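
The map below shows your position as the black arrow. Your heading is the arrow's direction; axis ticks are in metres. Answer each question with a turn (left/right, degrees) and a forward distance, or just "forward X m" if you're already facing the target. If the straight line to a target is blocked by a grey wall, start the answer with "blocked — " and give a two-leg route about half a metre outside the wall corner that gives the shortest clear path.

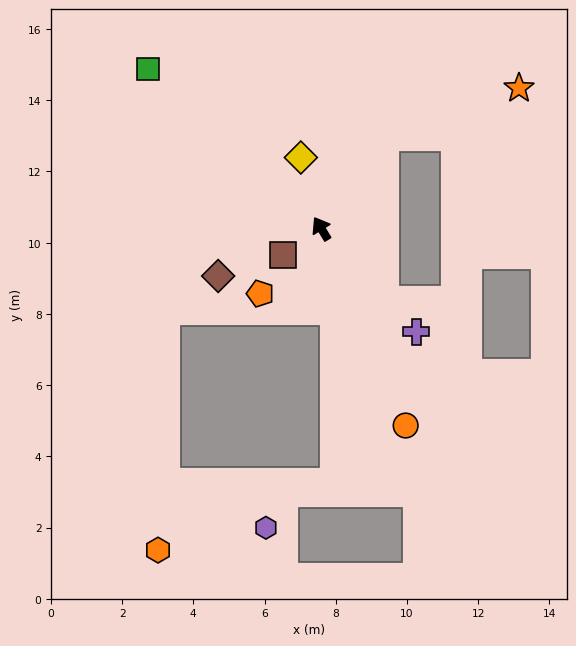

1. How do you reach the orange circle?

turn left 172°, forward 6.0 m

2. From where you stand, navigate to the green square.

turn left 16°, forward 6.6 m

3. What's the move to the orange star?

blocked — turn right 66°, forward 3.1 m, then turn right 36°, forward 4.0 m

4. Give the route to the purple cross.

turn right 169°, forward 3.9 m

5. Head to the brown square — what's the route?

turn left 93°, forward 1.3 m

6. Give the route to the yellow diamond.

turn right 15°, forward 2.1 m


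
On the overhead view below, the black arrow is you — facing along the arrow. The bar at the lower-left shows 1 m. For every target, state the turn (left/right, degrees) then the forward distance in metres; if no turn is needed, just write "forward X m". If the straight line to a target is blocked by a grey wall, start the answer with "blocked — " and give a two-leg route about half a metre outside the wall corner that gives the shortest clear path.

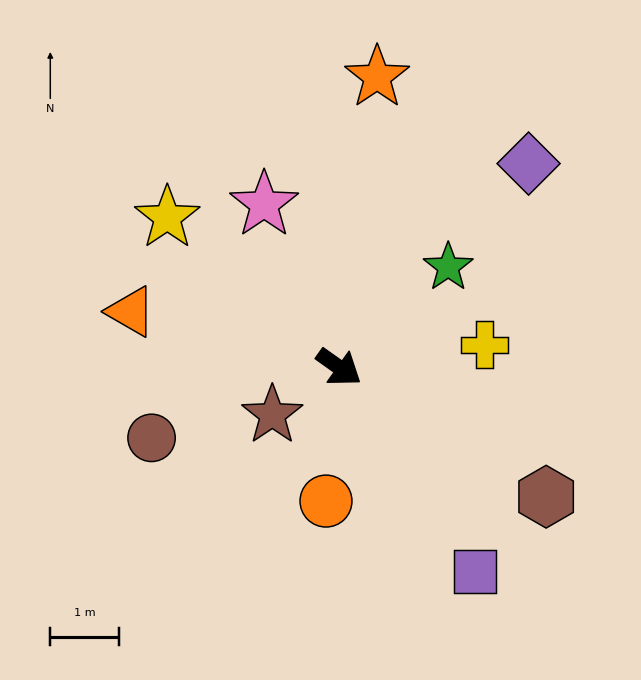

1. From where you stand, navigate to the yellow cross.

turn left 44°, forward 2.1 m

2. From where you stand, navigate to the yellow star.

turn left 174°, forward 3.3 m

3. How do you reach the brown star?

turn right 109°, forward 1.2 m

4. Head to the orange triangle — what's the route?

turn right 160°, forward 3.1 m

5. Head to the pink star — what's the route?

turn left 150°, forward 2.6 m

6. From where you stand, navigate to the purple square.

turn right 21°, forward 3.6 m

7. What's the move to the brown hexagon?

turn left 3°, forward 3.5 m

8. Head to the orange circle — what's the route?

turn right 60°, forward 2.0 m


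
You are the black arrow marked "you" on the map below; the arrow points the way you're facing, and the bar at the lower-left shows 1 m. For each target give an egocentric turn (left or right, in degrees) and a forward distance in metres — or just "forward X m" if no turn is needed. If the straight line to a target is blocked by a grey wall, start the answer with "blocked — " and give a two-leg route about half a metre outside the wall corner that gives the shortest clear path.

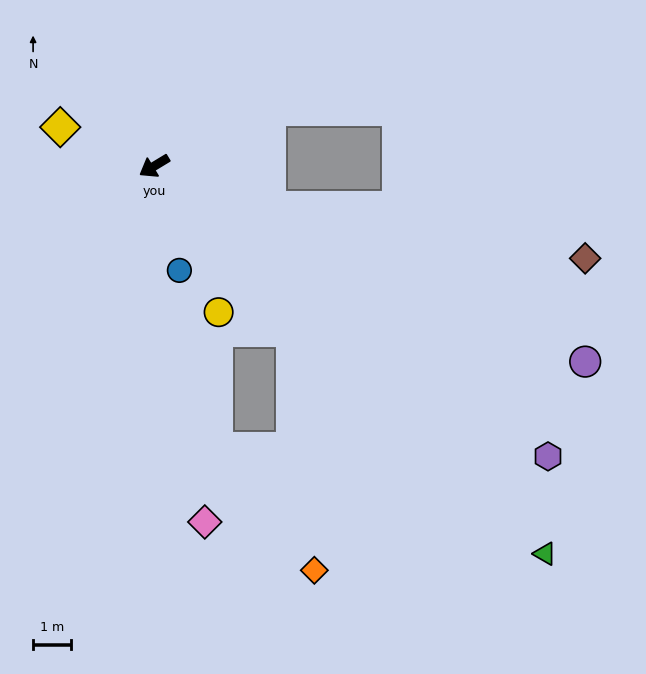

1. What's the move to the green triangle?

turn left 104°, forward 14.4 m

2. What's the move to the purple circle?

turn left 124°, forward 12.4 m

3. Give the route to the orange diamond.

blocked — turn left 99°, forward 5.6 m, then turn right 35°, forward 6.3 m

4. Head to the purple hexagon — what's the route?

turn left 112°, forward 12.8 m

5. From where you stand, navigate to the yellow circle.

turn left 83°, forward 4.2 m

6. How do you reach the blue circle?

turn left 72°, forward 2.8 m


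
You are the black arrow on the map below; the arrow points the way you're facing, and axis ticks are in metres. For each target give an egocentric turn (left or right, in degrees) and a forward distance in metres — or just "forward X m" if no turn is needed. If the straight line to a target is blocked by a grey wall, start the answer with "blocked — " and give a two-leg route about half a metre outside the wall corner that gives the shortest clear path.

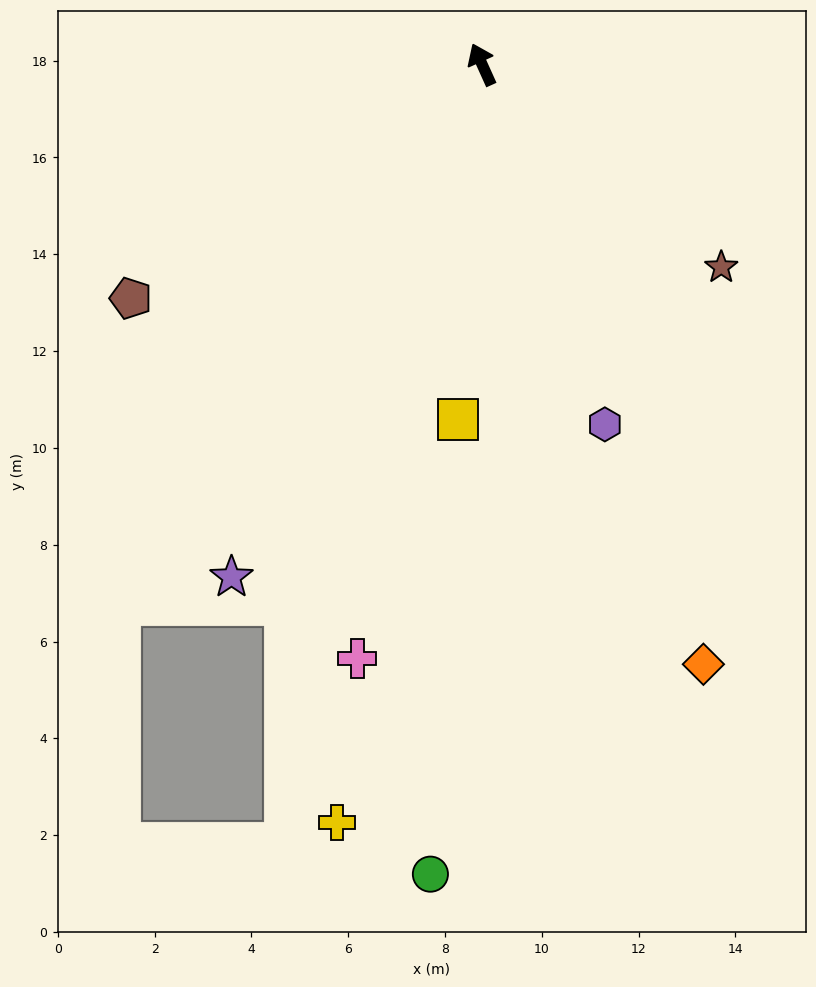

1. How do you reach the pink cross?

turn left 144°, forward 12.5 m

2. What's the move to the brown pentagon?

turn left 99°, forward 8.7 m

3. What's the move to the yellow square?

turn left 152°, forward 7.3 m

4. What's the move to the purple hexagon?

turn left 175°, forward 7.9 m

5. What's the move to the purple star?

turn left 130°, forward 11.8 m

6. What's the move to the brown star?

turn right 155°, forward 6.5 m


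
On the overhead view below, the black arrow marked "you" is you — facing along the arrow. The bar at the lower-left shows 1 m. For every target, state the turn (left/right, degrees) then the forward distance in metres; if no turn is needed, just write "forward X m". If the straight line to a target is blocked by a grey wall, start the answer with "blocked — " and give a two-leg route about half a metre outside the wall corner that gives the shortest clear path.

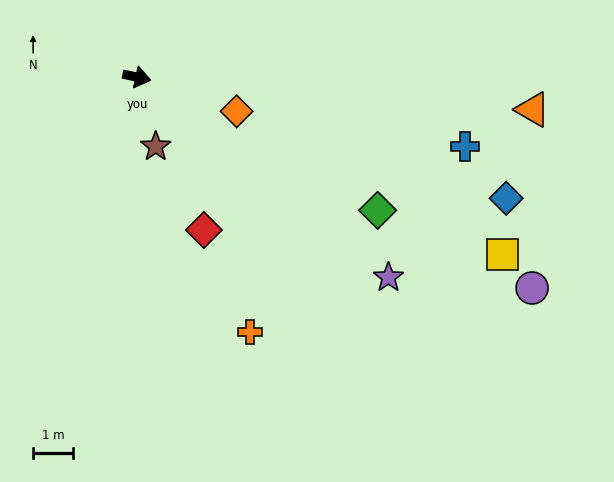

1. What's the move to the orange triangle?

turn left 8°, forward 10.0 m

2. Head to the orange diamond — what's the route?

turn right 7°, forward 2.7 m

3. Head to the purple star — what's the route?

turn right 26°, forward 8.1 m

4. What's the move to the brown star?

turn right 62°, forward 1.8 m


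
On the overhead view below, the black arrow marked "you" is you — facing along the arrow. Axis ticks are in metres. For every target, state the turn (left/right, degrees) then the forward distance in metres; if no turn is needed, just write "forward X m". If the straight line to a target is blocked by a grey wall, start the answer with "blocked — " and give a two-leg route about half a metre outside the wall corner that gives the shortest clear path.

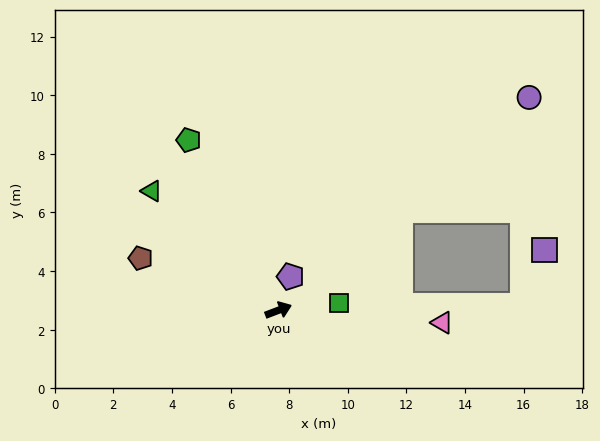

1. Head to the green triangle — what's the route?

turn left 116°, forward 5.9 m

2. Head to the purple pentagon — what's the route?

turn left 49°, forward 1.2 m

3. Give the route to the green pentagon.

turn left 97°, forward 6.6 m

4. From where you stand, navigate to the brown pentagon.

turn left 138°, forward 5.0 m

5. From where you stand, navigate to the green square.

turn right 14°, forward 2.1 m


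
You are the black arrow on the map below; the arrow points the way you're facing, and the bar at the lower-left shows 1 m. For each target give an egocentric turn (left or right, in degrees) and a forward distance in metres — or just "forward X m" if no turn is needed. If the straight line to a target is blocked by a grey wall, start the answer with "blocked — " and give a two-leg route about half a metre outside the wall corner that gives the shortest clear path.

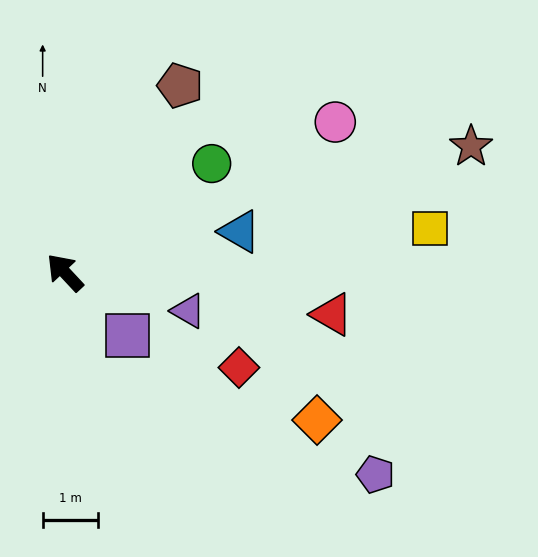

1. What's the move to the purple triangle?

turn right 150°, forward 2.3 m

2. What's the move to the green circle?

turn right 96°, forward 3.3 m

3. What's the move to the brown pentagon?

turn right 75°, forward 4.0 m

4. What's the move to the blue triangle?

turn right 120°, forward 3.2 m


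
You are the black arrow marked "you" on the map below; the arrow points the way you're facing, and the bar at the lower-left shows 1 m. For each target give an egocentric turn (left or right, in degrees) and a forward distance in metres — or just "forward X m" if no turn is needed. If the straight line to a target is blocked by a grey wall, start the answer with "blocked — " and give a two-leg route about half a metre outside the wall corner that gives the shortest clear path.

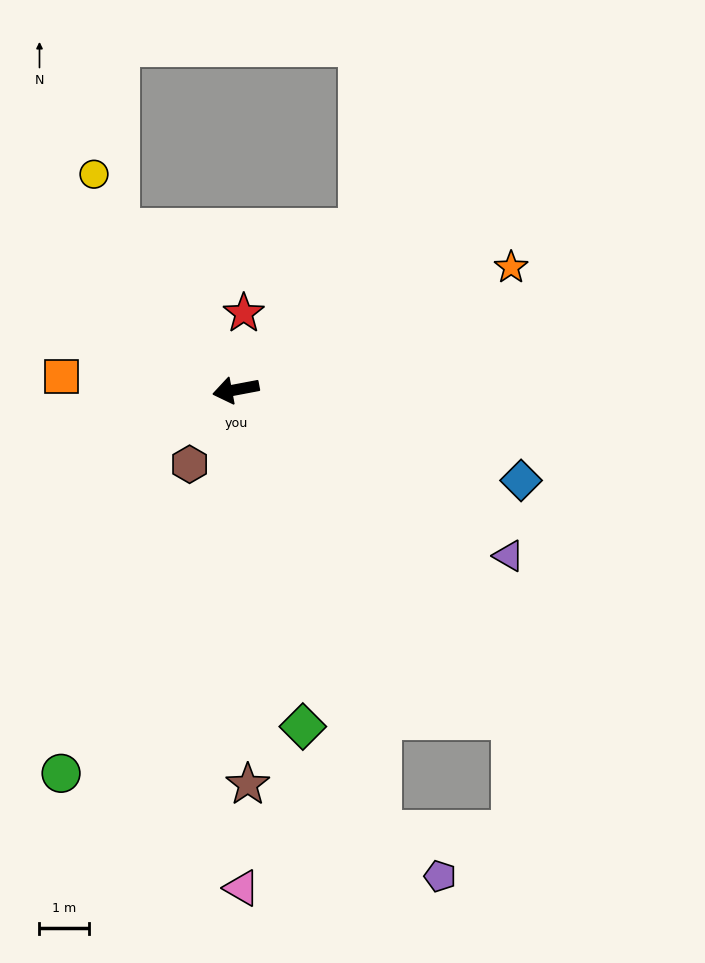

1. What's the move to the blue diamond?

turn left 152°, forward 6.1 m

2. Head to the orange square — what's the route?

turn right 15°, forward 3.6 m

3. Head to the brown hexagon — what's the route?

turn left 47°, forward 1.8 m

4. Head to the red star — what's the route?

turn right 107°, forward 1.6 m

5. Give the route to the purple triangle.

turn left 138°, forward 6.5 m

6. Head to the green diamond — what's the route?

turn left 91°, forward 7.0 m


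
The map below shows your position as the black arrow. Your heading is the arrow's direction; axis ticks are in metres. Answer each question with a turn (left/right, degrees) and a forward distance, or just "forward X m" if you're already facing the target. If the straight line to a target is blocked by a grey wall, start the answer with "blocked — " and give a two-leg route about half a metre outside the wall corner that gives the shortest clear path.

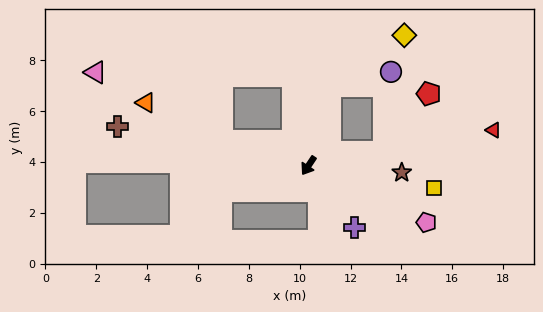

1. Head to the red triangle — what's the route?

turn left 134°, forward 7.4 m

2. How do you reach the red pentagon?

blocked — turn left 134°, forward 3.0 m, then turn left 41°, forward 2.9 m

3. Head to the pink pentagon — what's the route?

turn left 98°, forward 5.1 m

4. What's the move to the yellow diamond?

blocked — turn right 162°, forward 3.2 m, then turn right 40°, forward 3.5 m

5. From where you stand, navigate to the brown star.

turn left 119°, forward 3.7 m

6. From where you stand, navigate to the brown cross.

turn right 68°, forward 7.7 m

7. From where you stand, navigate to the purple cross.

turn left 70°, forward 3.0 m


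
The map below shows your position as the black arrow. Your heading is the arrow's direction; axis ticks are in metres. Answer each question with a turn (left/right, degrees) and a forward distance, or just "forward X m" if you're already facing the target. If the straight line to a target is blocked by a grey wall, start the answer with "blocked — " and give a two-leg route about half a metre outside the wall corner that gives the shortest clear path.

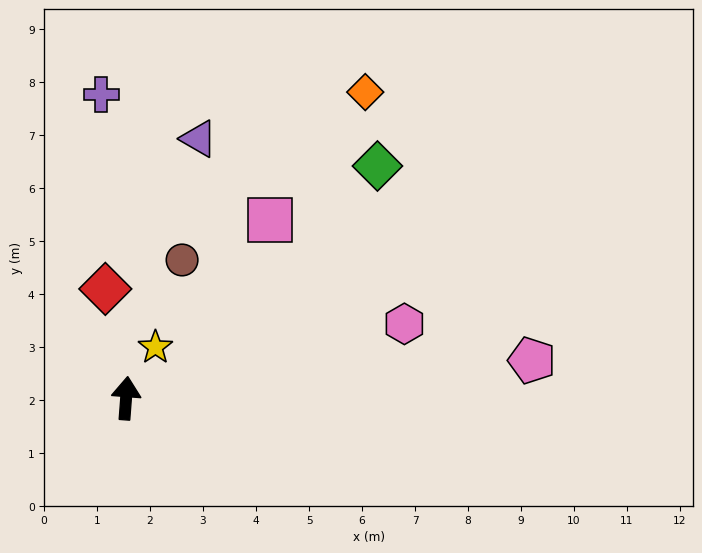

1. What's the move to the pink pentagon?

turn right 80°, forward 7.7 m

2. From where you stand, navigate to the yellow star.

turn right 26°, forward 1.1 m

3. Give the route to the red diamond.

turn left 15°, forward 2.1 m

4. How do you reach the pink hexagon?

turn right 71°, forward 5.4 m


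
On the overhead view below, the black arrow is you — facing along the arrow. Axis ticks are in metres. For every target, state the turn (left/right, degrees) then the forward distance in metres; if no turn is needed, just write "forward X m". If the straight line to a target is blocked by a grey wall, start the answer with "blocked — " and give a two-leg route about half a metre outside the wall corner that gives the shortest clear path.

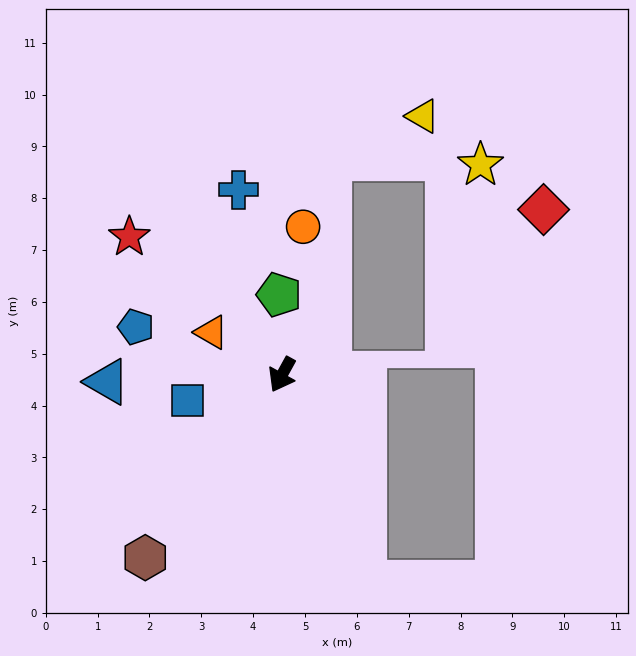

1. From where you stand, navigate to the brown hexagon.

turn right 8°, forward 4.4 m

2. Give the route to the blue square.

turn right 46°, forward 1.9 m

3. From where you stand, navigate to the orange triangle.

turn right 92°, forward 1.6 m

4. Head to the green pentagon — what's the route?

turn right 149°, forward 1.5 m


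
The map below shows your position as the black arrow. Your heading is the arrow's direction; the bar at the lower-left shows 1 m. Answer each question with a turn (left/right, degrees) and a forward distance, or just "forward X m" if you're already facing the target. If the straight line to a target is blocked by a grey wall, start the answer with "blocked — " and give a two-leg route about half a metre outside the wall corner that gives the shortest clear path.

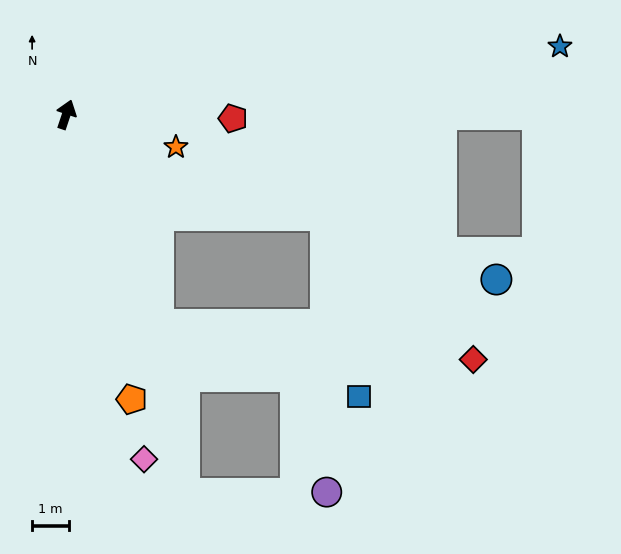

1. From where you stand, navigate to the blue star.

turn right 64°, forward 13.6 m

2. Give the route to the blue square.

blocked — turn right 138°, forward 6.3 m, then turn left 47°, forward 5.8 m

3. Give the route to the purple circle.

blocked — turn right 144°, forward 10.9 m, then turn left 73°, forward 3.9 m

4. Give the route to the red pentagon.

turn right 73°, forward 4.6 m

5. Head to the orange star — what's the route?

turn right 88°, forward 3.1 m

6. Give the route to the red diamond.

blocked — turn right 138°, forward 6.3 m, then turn left 60°, forward 8.7 m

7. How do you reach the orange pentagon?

turn right 149°, forward 8.0 m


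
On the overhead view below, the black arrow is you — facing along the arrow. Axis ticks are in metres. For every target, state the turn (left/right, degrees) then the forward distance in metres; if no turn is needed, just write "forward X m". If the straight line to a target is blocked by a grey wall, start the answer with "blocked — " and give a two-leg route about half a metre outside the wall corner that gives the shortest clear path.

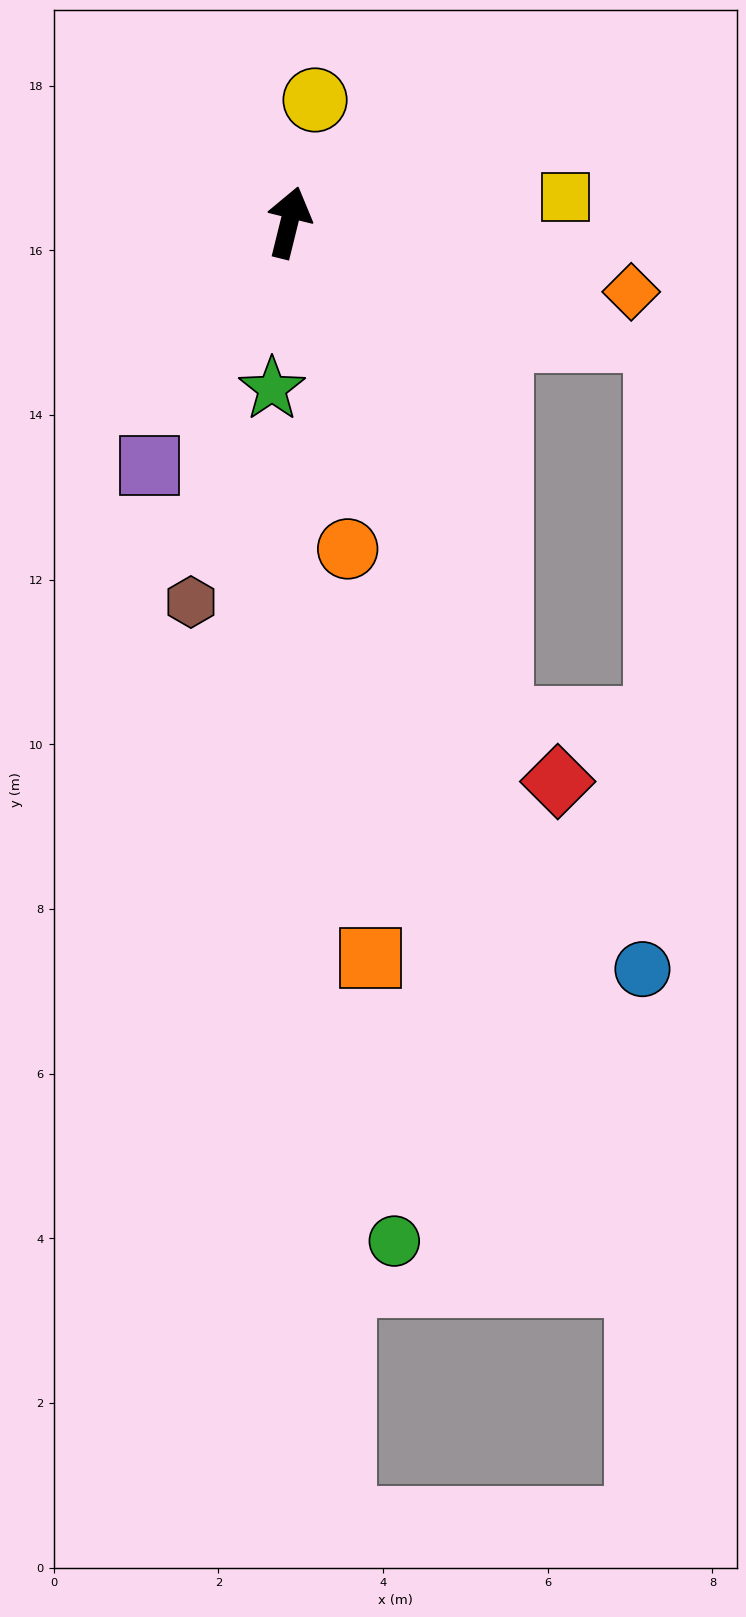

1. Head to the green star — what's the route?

turn right 172°, forward 2.0 m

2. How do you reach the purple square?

turn left 164°, forward 3.4 m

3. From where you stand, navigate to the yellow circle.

forward 1.5 m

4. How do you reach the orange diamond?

turn right 88°, forward 4.2 m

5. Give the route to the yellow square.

turn right 71°, forward 3.4 m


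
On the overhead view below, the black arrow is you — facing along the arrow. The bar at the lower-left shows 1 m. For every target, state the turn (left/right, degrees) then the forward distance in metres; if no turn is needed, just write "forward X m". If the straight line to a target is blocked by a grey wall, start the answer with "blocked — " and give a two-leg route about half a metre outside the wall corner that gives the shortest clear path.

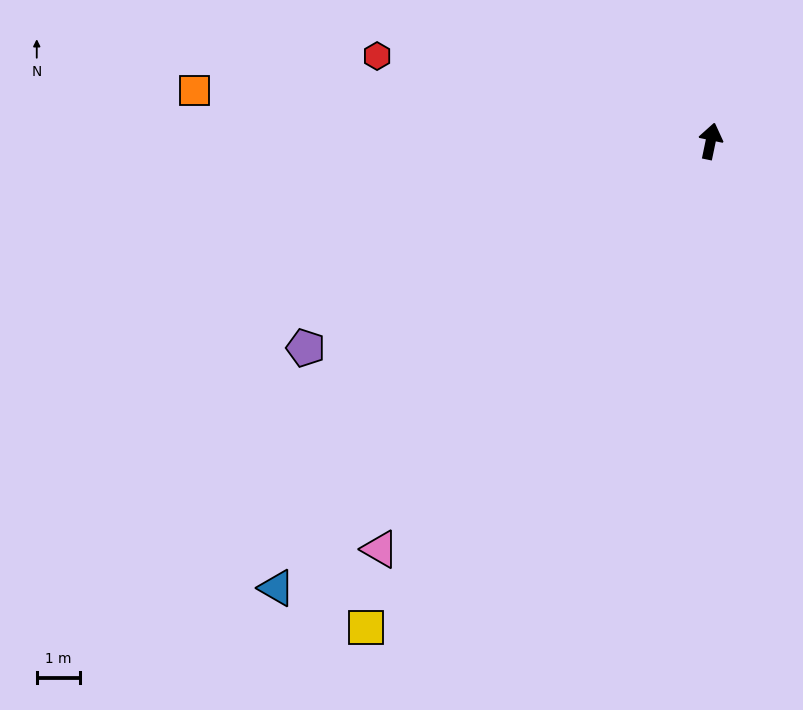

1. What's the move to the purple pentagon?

turn left 129°, forward 10.6 m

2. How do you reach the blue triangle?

turn left 148°, forward 14.5 m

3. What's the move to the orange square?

turn left 96°, forward 12.0 m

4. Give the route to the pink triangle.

turn left 153°, forward 12.2 m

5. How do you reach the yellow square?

turn left 156°, forward 13.8 m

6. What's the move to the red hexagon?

turn left 87°, forward 8.0 m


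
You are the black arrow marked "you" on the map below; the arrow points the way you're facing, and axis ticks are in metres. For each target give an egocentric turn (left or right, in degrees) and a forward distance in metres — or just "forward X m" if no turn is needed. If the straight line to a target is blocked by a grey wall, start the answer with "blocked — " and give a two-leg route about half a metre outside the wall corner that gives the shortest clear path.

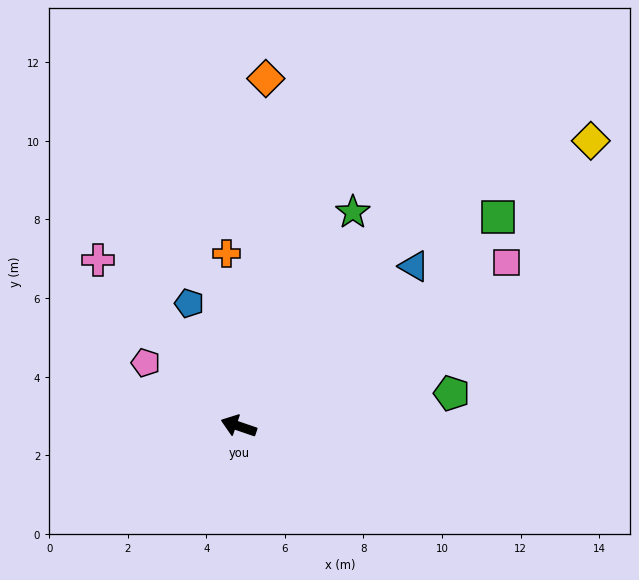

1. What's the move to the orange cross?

turn right 67°, forward 4.4 m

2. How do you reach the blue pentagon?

turn right 49°, forward 3.4 m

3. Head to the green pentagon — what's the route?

turn right 152°, forward 5.5 m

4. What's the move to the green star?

turn right 99°, forward 6.2 m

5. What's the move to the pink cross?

turn right 31°, forward 5.5 m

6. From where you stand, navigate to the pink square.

turn right 130°, forward 8.0 m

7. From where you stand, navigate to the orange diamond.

turn right 76°, forward 8.9 m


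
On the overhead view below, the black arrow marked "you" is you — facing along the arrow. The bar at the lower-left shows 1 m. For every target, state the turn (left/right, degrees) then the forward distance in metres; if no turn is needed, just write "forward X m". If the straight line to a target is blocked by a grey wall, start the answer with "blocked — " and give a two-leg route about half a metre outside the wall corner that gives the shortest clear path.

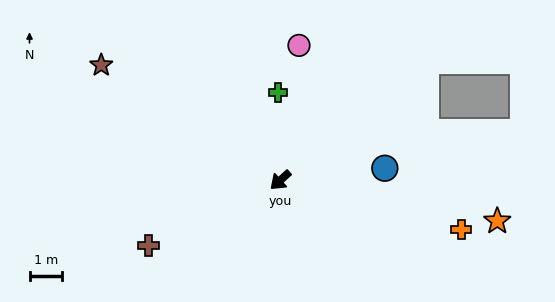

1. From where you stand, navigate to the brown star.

turn right 75°, forward 6.6 m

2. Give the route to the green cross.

turn right 131°, forward 2.7 m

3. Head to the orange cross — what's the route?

turn left 123°, forward 5.8 m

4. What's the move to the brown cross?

turn right 16°, forward 4.5 m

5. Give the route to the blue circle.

turn left 144°, forward 3.2 m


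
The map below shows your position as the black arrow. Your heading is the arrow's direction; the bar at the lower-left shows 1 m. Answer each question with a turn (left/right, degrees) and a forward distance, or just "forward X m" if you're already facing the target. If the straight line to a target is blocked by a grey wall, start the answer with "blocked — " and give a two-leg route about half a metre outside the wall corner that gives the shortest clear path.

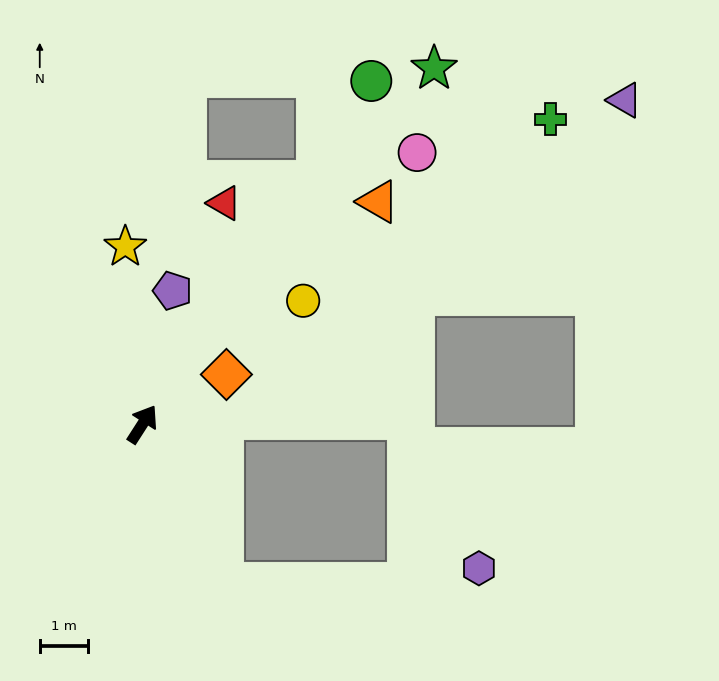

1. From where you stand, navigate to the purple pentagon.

turn left 20°, forward 2.8 m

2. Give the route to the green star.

turn right 7°, forward 9.5 m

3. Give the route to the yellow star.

turn left 38°, forward 3.7 m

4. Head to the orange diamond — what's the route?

turn right 27°, forward 2.0 m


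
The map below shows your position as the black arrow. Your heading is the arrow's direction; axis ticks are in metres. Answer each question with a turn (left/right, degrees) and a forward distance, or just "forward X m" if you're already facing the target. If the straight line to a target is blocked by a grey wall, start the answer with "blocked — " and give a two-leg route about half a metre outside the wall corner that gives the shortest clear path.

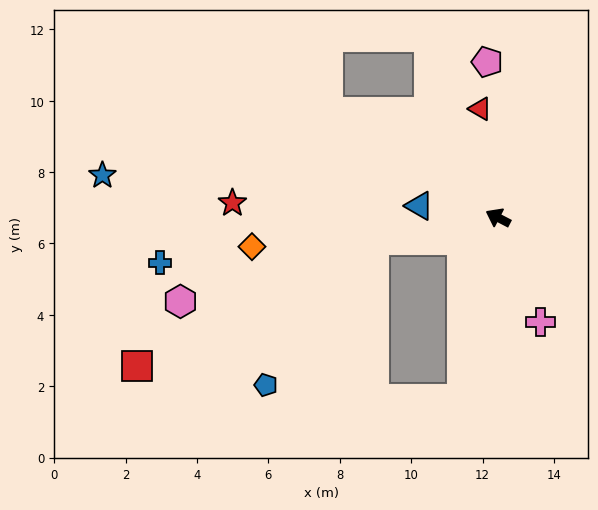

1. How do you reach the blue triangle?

turn left 19°, forward 2.2 m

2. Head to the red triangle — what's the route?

turn right 53°, forward 3.1 m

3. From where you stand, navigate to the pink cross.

turn left 140°, forward 3.2 m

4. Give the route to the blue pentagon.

blocked — turn left 38°, forward 3.5 m, then turn left 43°, forward 5.1 m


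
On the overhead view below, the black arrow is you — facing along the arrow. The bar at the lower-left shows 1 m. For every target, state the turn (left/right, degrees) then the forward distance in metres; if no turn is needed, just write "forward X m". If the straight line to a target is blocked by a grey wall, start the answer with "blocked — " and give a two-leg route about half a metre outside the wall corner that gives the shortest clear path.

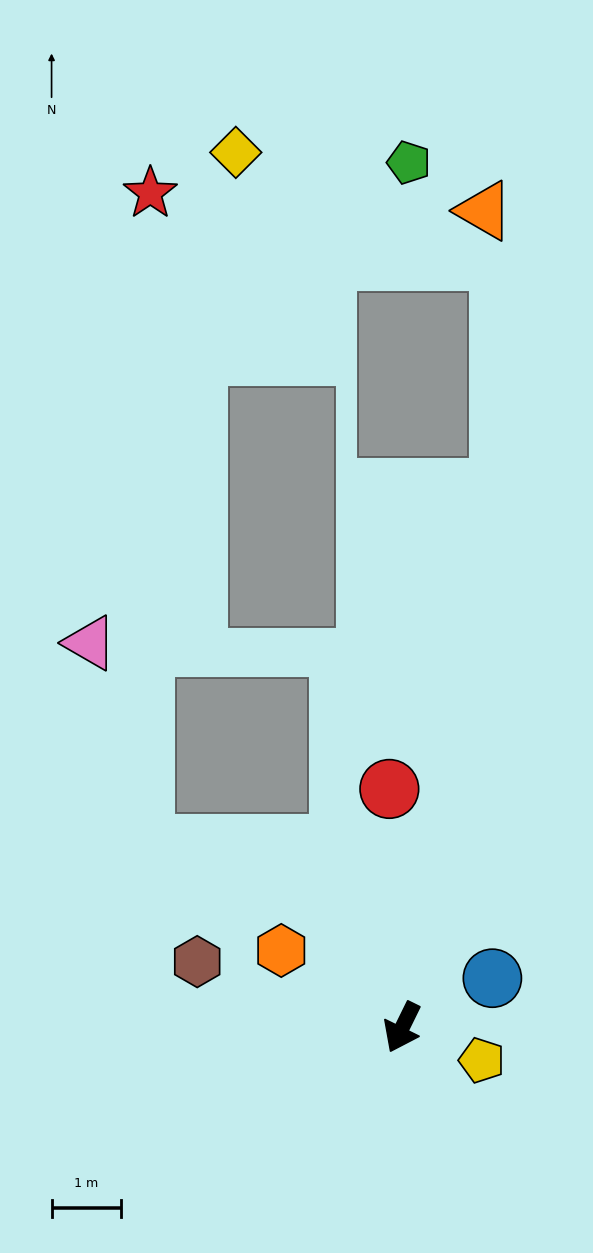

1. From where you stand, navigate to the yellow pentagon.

turn left 94°, forward 1.2 m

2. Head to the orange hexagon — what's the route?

turn right 96°, forward 2.1 m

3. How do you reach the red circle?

turn right 151°, forward 3.5 m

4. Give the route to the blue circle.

turn left 145°, forward 1.5 m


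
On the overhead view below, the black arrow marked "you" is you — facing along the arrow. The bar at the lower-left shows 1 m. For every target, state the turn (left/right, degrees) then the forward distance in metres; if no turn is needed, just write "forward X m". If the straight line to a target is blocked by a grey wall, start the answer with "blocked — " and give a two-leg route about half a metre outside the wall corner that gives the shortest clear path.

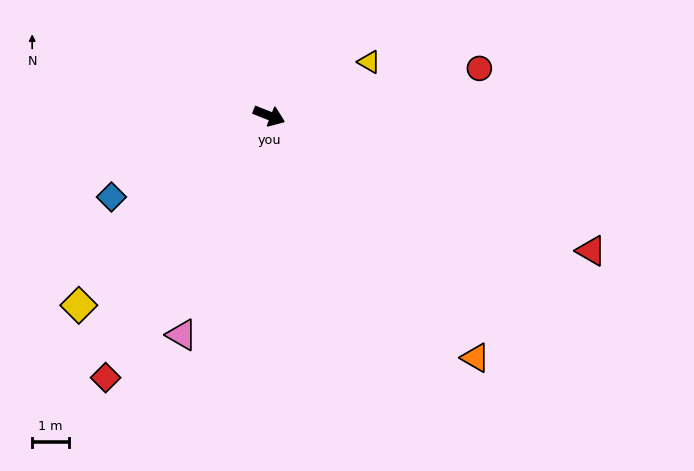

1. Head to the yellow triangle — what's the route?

turn left 50°, forward 3.1 m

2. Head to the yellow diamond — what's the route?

turn right 114°, forward 7.3 m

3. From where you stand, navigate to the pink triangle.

turn right 90°, forward 6.5 m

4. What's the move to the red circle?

turn left 34°, forward 5.9 m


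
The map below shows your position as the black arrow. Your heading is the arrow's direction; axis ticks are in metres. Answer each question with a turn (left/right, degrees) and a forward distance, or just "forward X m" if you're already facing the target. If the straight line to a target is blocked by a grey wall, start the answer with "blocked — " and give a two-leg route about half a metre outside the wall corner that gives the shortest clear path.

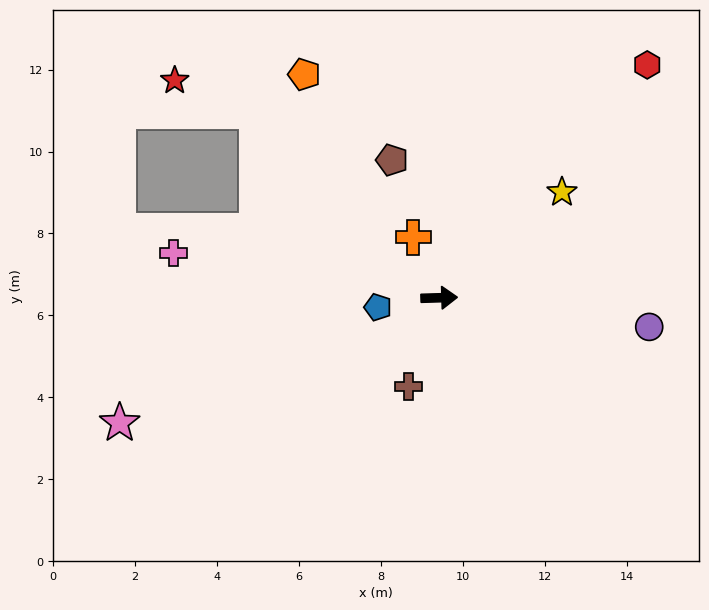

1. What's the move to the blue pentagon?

turn right 173°, forward 1.5 m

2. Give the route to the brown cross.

turn right 111°, forward 2.3 m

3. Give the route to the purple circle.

turn right 10°, forward 5.2 m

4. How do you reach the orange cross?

turn left 112°, forward 1.6 m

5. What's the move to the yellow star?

turn left 39°, forward 4.0 m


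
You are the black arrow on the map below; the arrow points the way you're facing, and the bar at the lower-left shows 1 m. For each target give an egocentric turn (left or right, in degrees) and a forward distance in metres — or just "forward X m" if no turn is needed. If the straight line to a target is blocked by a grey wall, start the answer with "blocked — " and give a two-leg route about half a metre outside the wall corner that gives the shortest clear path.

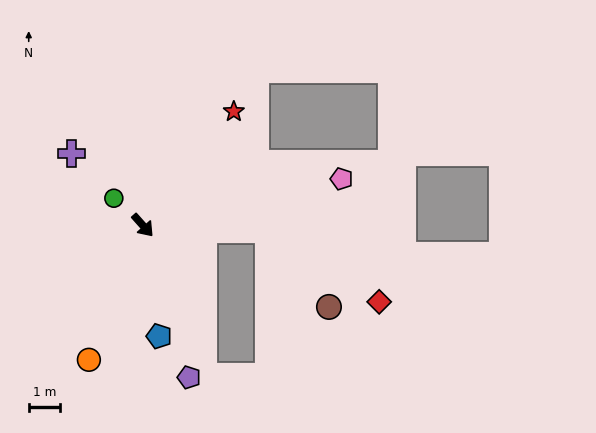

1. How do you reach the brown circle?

blocked — turn left 46°, forward 3.9 m, then turn right 49°, forward 3.1 m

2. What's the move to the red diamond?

blocked — turn left 46°, forward 3.9 m, then turn right 30°, forward 4.2 m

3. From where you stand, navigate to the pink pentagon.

turn left 61°, forward 6.4 m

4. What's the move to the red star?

turn left 100°, forward 4.6 m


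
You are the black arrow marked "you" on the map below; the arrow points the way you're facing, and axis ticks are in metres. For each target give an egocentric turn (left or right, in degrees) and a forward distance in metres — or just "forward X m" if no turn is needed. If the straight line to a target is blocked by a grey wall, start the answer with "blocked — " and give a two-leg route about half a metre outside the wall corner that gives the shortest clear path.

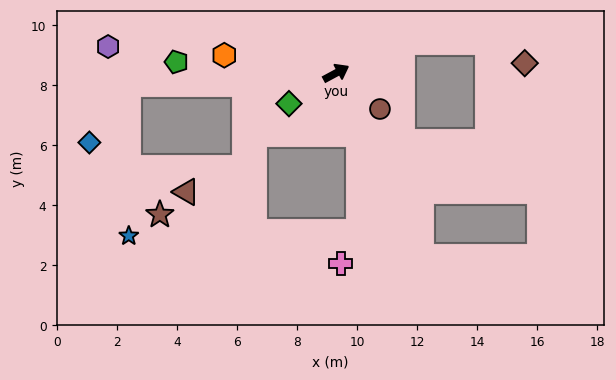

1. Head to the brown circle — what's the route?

turn right 68°, forward 1.9 m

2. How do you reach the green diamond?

turn right 175°, forward 1.9 m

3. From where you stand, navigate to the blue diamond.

blocked — turn left 155°, forward 6.9 m, then turn left 52°, forward 2.3 m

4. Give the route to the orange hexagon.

turn left 143°, forward 3.8 m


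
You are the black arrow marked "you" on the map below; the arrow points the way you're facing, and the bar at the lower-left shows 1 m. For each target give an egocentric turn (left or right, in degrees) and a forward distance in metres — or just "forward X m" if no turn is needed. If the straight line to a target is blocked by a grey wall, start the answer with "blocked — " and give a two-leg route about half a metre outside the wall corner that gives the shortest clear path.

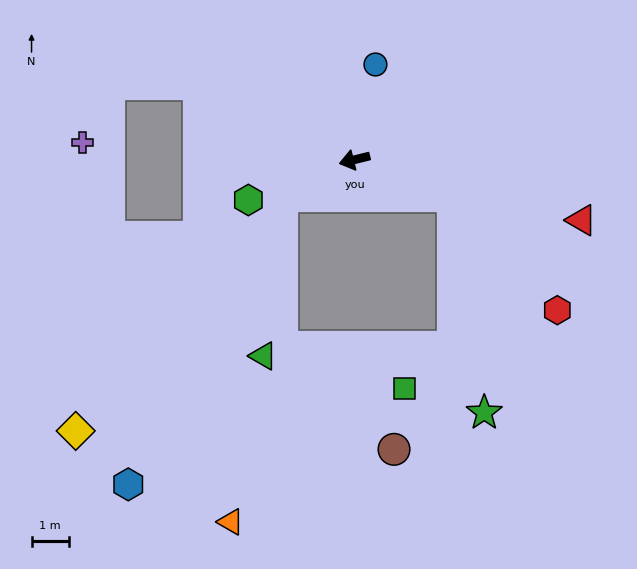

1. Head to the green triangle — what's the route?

blocked — turn left 12°, forward 2.2 m, then turn left 57°, forward 4.3 m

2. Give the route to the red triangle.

turn left 151°, forward 6.3 m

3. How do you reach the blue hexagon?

blocked — turn left 12°, forward 2.2 m, then turn left 36°, forward 8.7 m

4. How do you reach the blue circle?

turn right 116°, forward 2.6 m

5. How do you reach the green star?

blocked — turn left 146°, forward 2.8 m, then turn right 62°, forward 5.8 m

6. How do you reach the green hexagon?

turn left 7°, forward 3.0 m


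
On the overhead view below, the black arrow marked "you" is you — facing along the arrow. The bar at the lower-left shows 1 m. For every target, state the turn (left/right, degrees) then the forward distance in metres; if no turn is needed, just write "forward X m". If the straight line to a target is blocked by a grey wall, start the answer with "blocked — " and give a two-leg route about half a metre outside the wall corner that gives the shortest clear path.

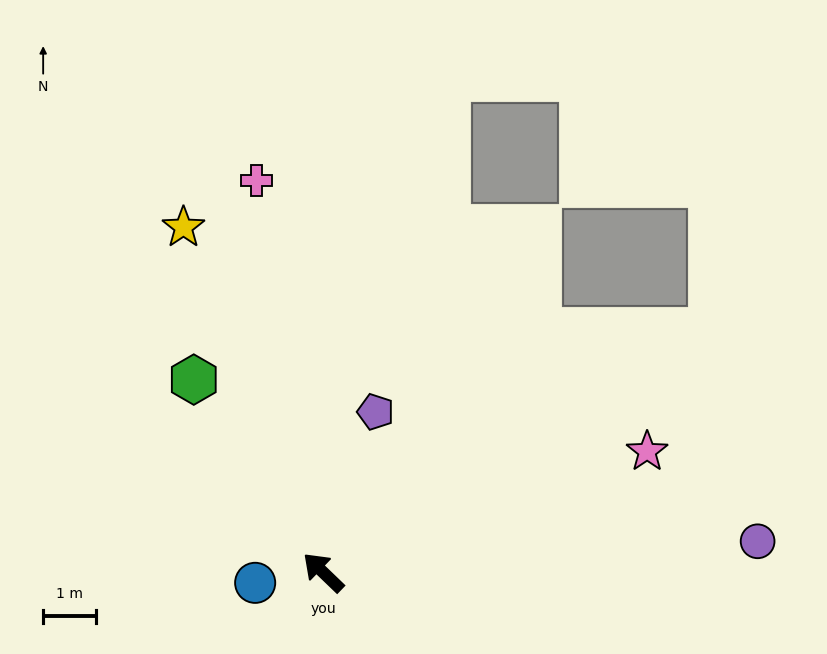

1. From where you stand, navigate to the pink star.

turn right 116°, forward 6.5 m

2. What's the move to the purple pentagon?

turn right 64°, forward 3.2 m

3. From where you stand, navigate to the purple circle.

turn right 132°, forward 8.2 m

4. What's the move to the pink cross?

turn right 36°, forward 7.5 m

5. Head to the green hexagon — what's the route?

turn right 12°, forward 4.4 m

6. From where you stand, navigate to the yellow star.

turn right 24°, forward 7.0 m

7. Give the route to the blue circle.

turn left 53°, forward 1.3 m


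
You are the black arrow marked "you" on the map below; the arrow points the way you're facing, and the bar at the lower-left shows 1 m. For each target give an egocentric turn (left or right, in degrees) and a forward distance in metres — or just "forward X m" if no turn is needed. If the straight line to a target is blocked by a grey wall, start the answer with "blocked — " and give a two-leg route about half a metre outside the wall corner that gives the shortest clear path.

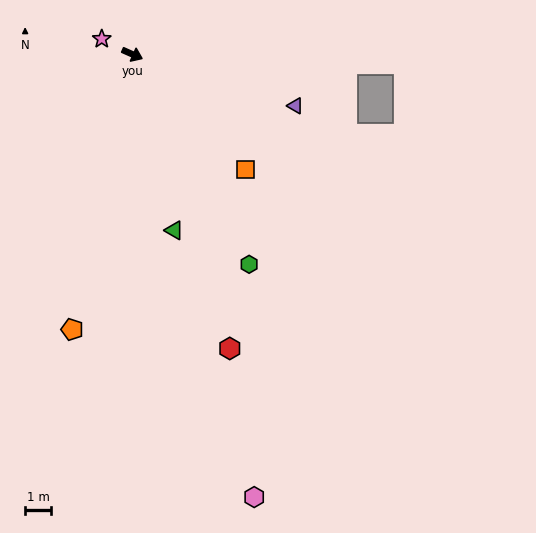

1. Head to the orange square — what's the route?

turn right 22°, forward 6.2 m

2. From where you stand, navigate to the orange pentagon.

turn right 78°, forward 10.8 m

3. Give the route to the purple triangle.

turn left 6°, forward 6.6 m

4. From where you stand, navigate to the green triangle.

turn right 53°, forward 7.0 m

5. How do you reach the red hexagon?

turn right 48°, forward 11.9 m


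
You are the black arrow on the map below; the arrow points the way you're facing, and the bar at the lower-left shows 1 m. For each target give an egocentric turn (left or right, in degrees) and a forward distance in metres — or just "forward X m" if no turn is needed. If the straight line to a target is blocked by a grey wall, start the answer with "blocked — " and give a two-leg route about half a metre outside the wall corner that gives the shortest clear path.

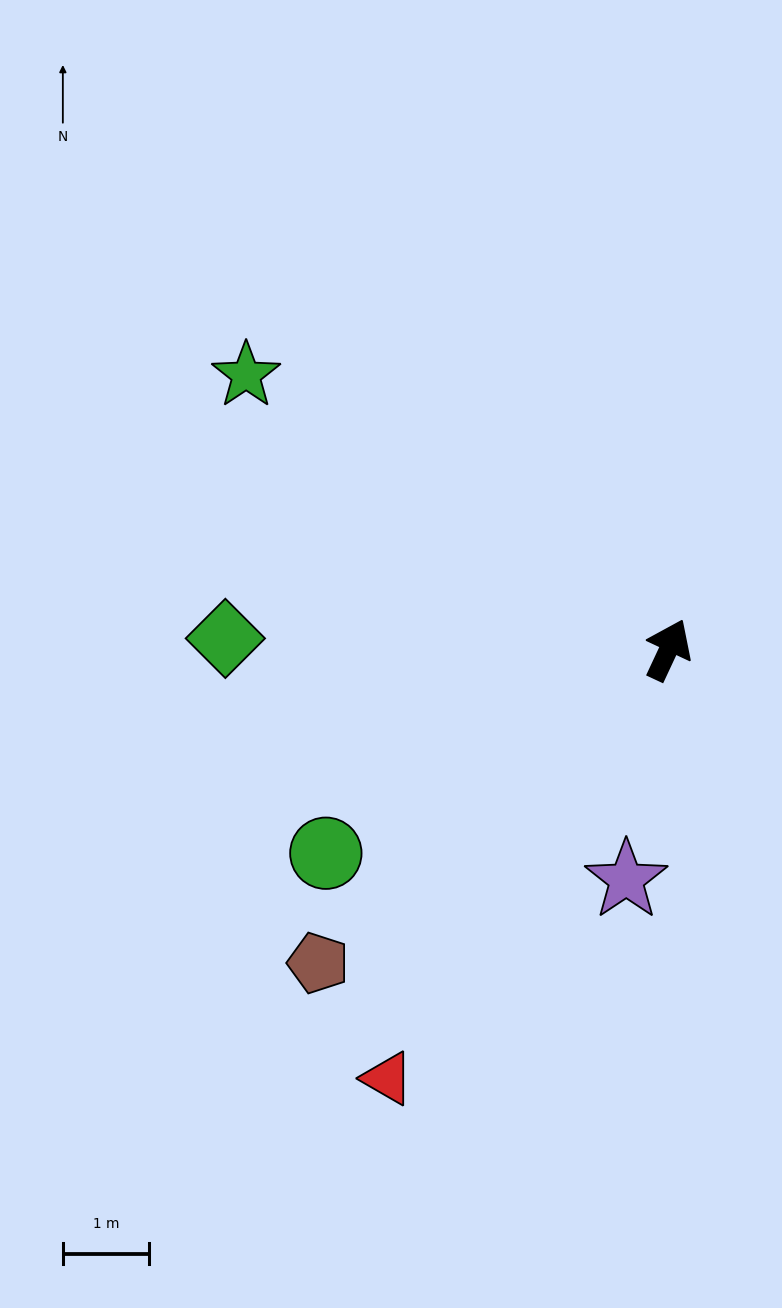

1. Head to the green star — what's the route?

turn left 82°, forward 5.8 m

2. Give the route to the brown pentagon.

turn left 157°, forward 5.4 m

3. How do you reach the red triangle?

turn left 172°, forward 5.9 m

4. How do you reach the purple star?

turn right 165°, forward 2.7 m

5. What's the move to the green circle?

turn left 146°, forward 4.6 m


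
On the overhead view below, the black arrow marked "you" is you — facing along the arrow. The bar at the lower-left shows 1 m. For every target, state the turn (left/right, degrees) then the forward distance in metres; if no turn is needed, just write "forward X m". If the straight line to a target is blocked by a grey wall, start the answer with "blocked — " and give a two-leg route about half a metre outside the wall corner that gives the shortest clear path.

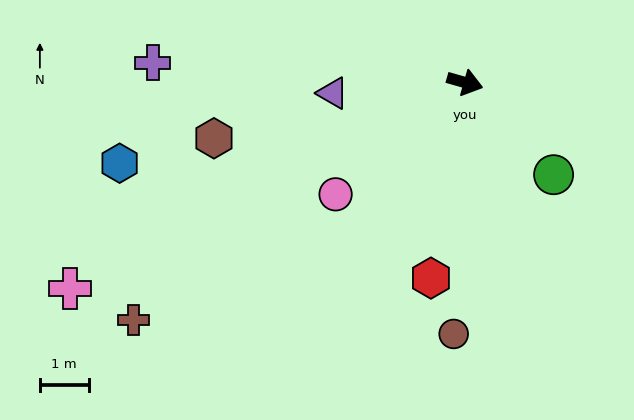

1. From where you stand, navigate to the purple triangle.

turn right 159°, forward 2.7 m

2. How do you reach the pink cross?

turn right 137°, forward 9.1 m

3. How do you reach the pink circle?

turn right 123°, forward 3.5 m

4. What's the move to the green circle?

turn right 30°, forward 2.6 m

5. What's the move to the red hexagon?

turn right 84°, forward 4.1 m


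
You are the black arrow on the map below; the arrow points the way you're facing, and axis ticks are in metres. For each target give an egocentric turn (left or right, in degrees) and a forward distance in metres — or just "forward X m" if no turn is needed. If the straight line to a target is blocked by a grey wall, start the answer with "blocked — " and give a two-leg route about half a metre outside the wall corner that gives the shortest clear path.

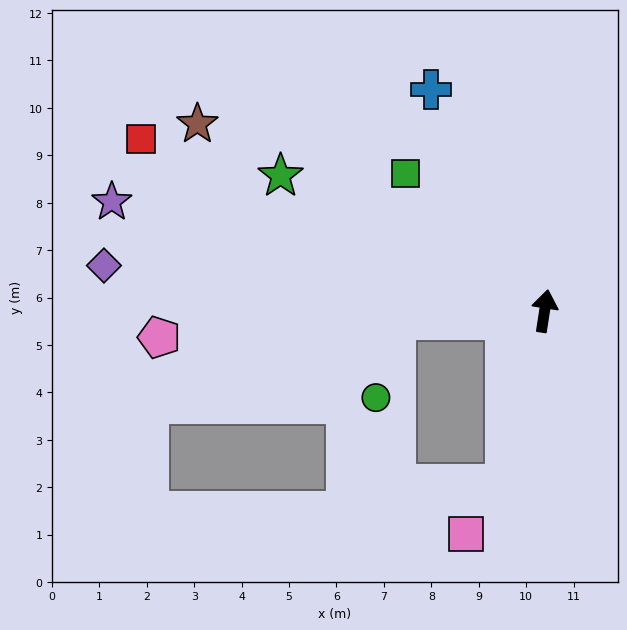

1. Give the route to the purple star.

turn left 85°, forward 9.4 m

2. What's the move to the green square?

turn left 54°, forward 4.1 m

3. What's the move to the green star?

turn left 72°, forward 6.3 m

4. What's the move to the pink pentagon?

turn left 103°, forward 8.1 m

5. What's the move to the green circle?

blocked — turn left 102°, forward 3.1 m, then turn left 73°, forward 1.7 m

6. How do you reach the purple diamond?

turn left 93°, forward 9.3 m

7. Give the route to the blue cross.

turn left 36°, forward 5.2 m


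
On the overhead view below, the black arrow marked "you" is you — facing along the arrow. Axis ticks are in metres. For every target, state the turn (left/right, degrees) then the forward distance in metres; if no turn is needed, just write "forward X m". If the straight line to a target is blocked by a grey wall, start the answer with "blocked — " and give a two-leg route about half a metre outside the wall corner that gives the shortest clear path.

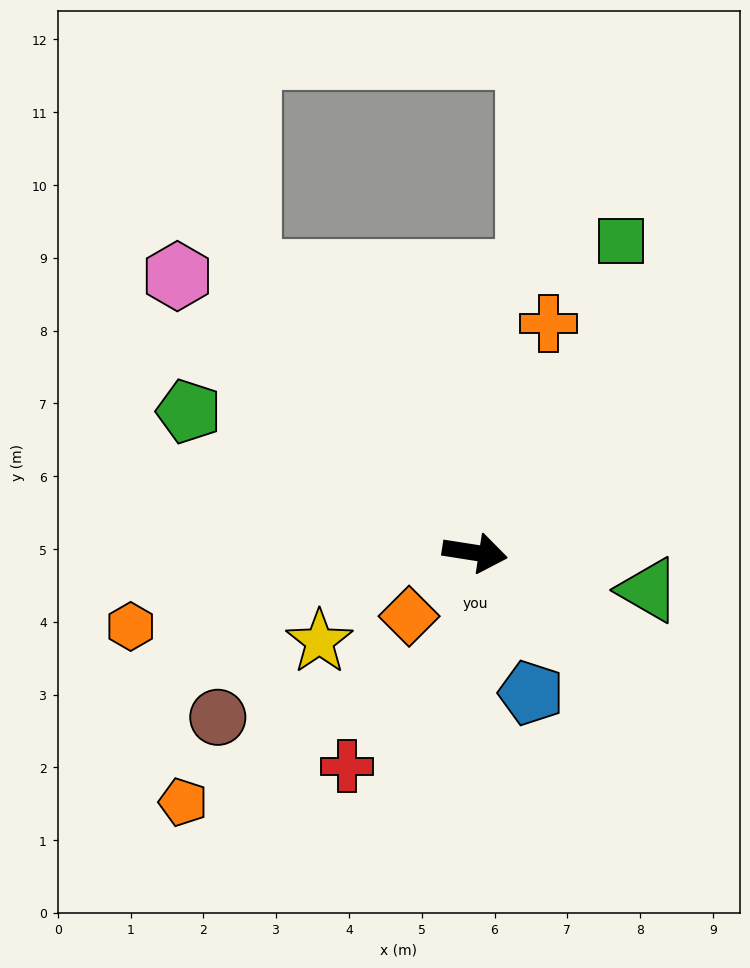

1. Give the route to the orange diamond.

turn right 127°, forward 1.3 m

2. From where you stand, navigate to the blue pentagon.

turn right 59°, forward 2.1 m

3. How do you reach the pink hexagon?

turn left 146°, forward 5.6 m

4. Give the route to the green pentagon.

turn left 163°, forward 4.4 m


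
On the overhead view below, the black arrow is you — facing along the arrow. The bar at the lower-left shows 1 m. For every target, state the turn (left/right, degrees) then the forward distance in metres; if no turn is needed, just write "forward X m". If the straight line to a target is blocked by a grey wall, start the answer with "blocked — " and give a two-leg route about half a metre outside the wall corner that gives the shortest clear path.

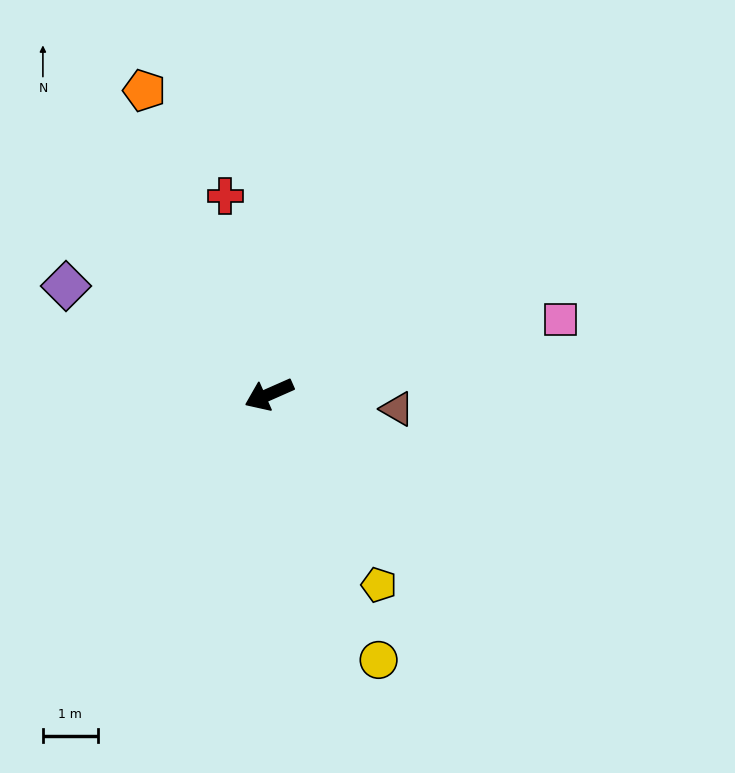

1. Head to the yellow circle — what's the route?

turn left 89°, forward 5.2 m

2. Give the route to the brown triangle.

turn left 150°, forward 2.3 m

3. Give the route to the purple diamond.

turn right 52°, forward 4.2 m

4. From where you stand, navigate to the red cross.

turn right 101°, forward 3.7 m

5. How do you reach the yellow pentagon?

turn left 96°, forward 4.0 m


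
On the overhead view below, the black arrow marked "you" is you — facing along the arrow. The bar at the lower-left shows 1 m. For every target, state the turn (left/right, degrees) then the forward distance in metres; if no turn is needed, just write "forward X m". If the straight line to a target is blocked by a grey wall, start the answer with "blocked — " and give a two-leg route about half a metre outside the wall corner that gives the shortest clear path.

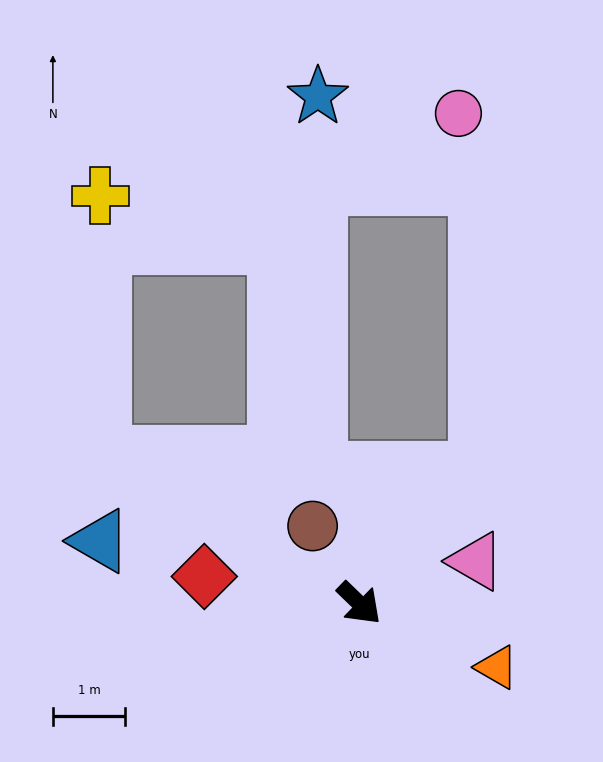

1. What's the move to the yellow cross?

blocked — turn right 166°, forward 4.1 m, then turn right 60°, forward 3.6 m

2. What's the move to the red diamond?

turn right 146°, forward 2.2 m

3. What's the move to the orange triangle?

turn left 19°, forward 2.1 m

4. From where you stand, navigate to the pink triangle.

turn left 64°, forward 1.7 m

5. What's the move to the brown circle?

turn left 165°, forward 1.2 m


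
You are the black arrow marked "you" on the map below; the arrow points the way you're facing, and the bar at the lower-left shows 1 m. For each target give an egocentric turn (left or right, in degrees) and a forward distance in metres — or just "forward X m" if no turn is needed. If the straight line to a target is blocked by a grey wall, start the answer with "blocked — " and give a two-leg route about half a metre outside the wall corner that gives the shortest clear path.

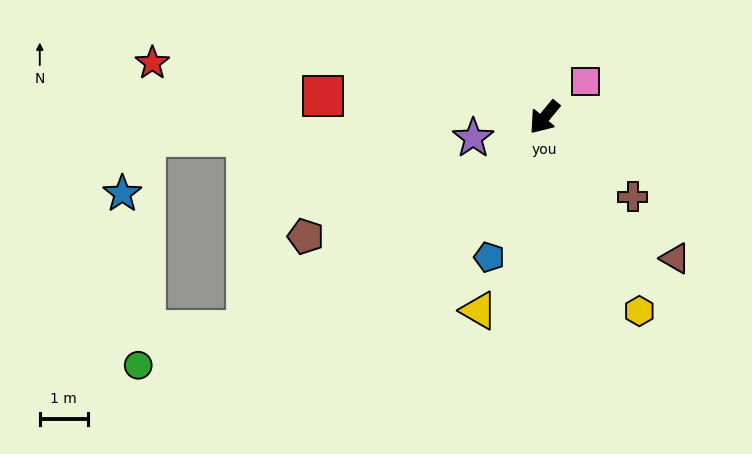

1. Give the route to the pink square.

turn left 171°, forward 1.1 m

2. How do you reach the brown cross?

turn left 88°, forward 2.5 m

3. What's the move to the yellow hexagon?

turn left 66°, forward 4.5 m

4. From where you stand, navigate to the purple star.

turn right 34°, forward 1.6 m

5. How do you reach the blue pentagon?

turn left 18°, forward 3.1 m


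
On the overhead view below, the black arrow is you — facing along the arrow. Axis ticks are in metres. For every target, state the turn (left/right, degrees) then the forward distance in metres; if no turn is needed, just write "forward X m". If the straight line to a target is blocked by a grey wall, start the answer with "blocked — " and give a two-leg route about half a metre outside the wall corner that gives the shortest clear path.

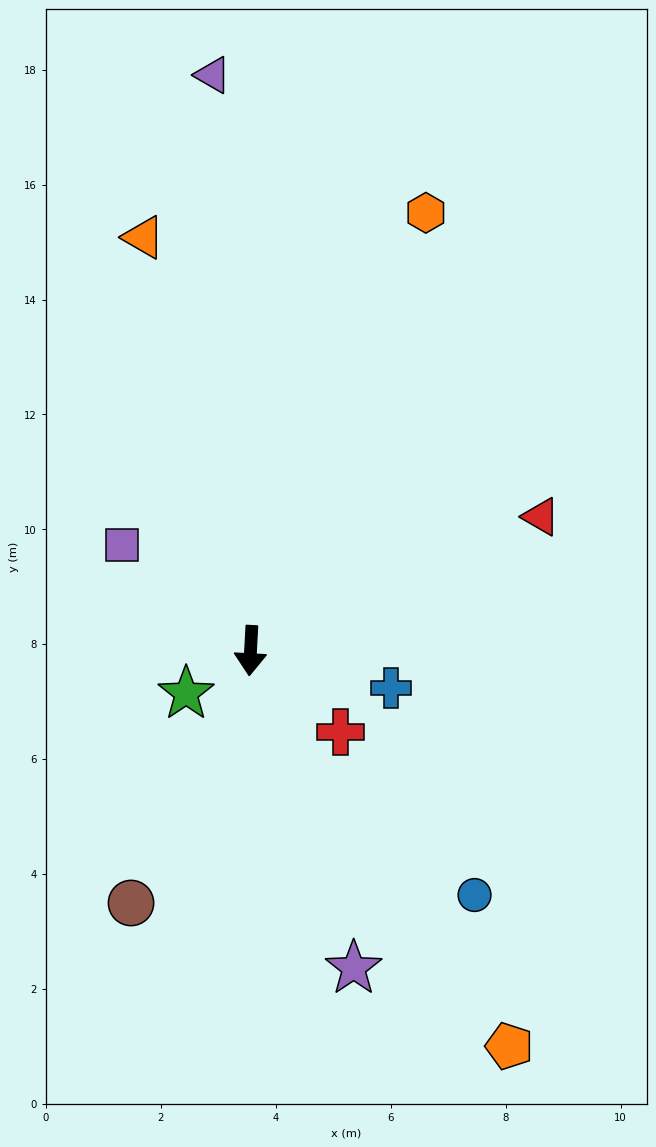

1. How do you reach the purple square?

turn right 126°, forward 2.9 m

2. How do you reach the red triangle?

turn left 118°, forward 5.6 m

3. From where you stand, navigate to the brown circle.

turn right 22°, forward 4.9 m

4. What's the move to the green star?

turn right 53°, forward 1.3 m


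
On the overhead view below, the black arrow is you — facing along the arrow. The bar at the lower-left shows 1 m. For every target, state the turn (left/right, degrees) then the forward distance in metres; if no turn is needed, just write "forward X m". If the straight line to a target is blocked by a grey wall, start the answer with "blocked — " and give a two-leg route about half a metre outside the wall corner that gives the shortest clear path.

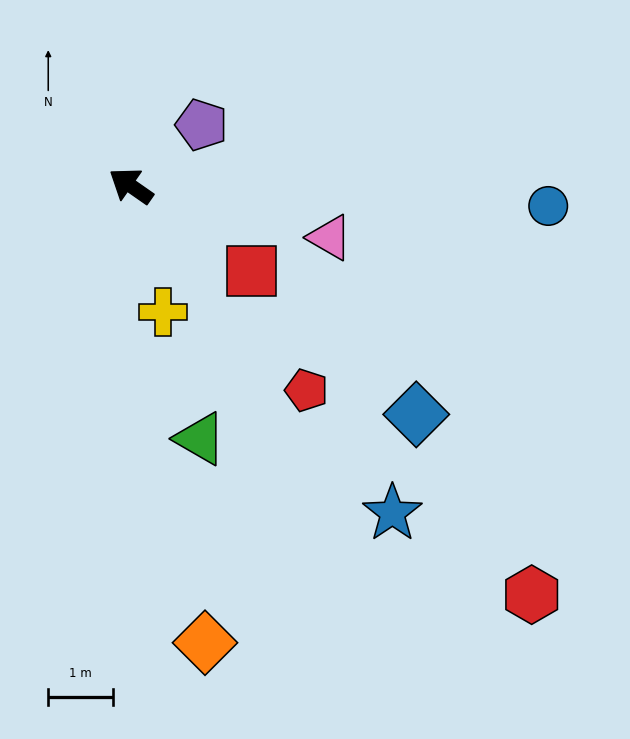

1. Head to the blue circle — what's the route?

turn right 148°, forward 6.5 m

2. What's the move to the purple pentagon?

turn right 104°, forward 1.4 m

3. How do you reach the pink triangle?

turn right 160°, forward 3.2 m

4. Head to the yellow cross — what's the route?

turn left 139°, forward 2.0 m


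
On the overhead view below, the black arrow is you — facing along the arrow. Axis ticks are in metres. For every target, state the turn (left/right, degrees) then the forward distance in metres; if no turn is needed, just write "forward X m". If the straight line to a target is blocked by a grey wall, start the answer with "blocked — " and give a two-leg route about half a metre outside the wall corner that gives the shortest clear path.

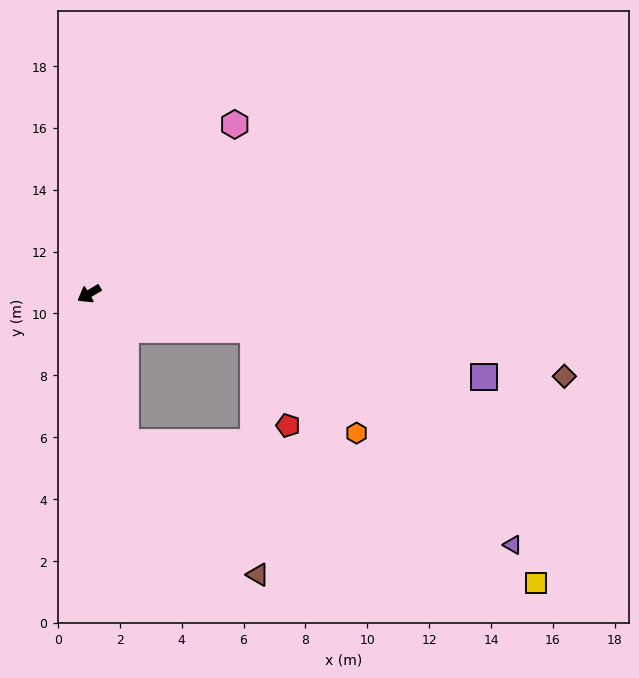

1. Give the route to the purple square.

turn left 137°, forward 13.0 m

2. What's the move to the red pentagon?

blocked — turn left 137°, forward 5.4 m, then turn right 57°, forward 3.3 m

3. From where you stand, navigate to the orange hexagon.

blocked — turn left 137°, forward 5.4 m, then turn right 32°, forward 4.7 m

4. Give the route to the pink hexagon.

turn right 162°, forward 7.2 m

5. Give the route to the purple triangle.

blocked — turn left 73°, forward 4.9 m, then turn left 61°, forward 12.9 m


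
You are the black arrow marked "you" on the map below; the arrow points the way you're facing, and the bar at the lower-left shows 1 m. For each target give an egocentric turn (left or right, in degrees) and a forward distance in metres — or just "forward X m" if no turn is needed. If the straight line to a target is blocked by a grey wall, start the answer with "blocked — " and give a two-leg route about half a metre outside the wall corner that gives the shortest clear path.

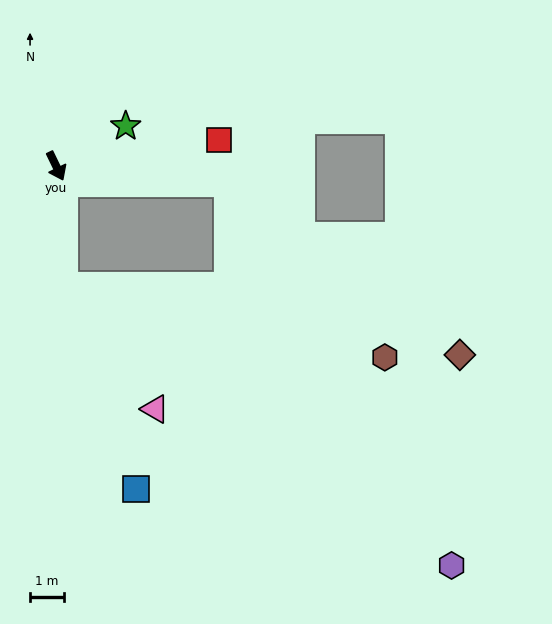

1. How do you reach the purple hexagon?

blocked — turn right 22°, forward 3.5 m, then turn left 50°, forward 14.1 m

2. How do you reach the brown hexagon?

blocked — turn left 59°, forward 5.1 m, then turn right 43°, forward 6.9 m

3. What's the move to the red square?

turn left 73°, forward 4.9 m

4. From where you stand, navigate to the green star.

turn left 94°, forward 2.4 m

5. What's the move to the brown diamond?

blocked — turn left 59°, forward 5.1 m, then turn right 31°, forward 8.5 m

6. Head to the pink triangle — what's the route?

blocked — turn right 22°, forward 3.5 m, then turn left 33°, forward 4.5 m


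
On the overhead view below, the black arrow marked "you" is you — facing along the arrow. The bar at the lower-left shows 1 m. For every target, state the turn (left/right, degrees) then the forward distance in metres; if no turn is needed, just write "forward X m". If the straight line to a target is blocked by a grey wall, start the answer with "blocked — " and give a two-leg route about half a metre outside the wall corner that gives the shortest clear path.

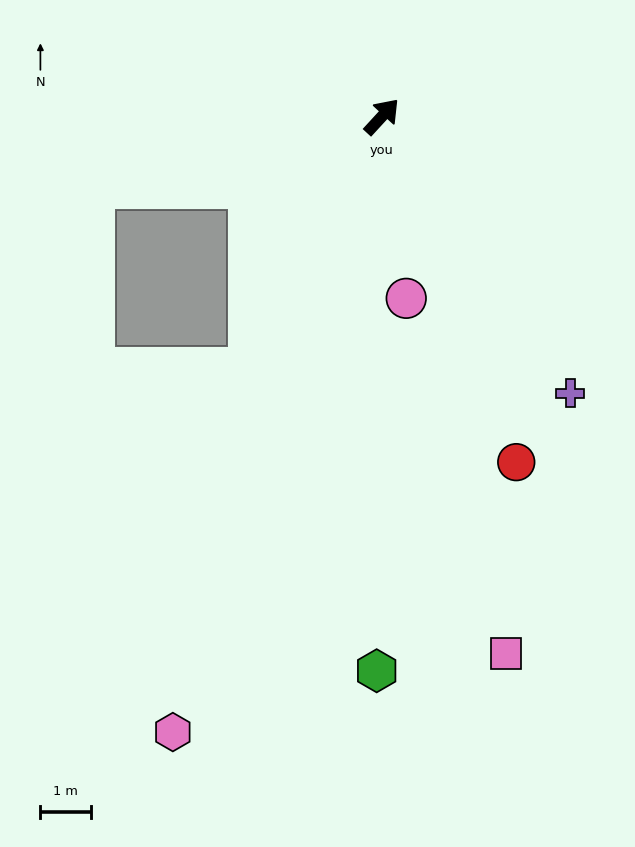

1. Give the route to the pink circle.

turn right 130°, forward 3.7 m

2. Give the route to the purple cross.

turn right 103°, forward 6.7 m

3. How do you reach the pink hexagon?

turn right 156°, forward 13.0 m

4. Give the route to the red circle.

turn right 116°, forward 7.4 m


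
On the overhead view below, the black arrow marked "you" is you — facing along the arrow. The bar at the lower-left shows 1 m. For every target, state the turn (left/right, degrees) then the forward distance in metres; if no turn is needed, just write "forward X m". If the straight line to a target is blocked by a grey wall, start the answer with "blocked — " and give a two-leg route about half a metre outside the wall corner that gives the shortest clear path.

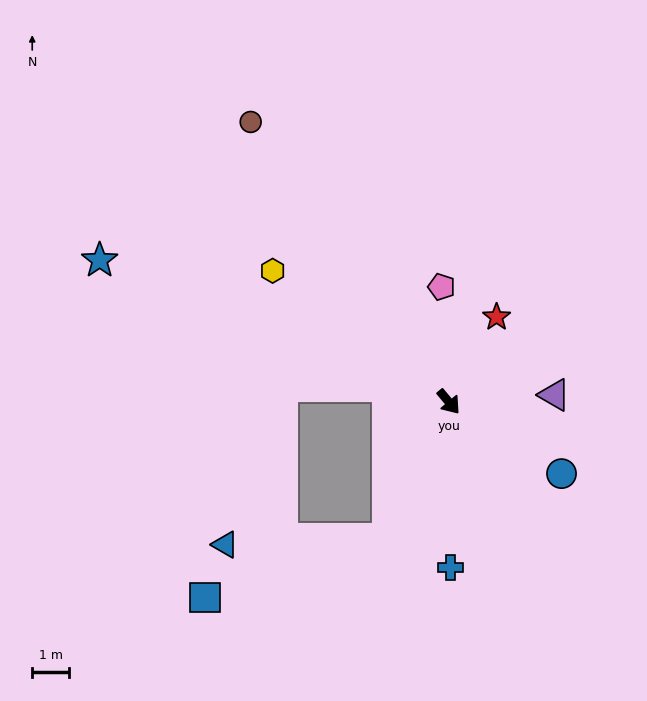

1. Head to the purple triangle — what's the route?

turn left 54°, forward 2.9 m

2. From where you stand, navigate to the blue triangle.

blocked — turn right 64°, forward 4.0 m, then turn right 64°, forward 4.4 m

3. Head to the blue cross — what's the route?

turn right 39°, forward 4.5 m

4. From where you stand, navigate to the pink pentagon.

turn left 144°, forward 3.1 m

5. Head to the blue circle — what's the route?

turn left 18°, forward 3.6 m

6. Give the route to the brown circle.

turn left 175°, forward 9.3 m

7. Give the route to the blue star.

turn right 152°, forward 10.2 m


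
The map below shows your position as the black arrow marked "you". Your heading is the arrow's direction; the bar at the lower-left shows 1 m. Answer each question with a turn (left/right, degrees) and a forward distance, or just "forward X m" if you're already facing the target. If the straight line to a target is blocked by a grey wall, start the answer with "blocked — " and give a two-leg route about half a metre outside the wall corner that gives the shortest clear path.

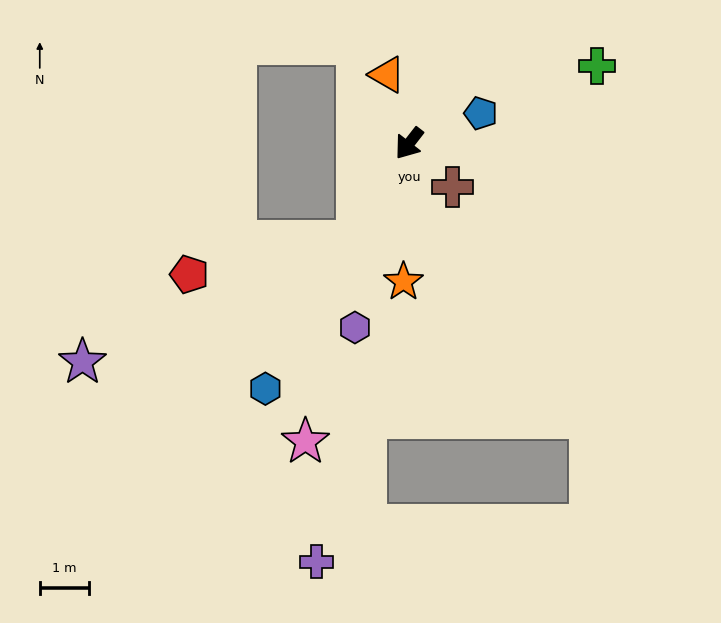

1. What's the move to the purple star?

blocked — turn left 10°, forward 2.2 m, then turn right 38°, forward 6.1 m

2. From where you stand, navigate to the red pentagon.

blocked — turn left 10°, forward 2.2 m, then turn right 51°, forward 3.5 m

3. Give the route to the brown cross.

turn left 83°, forward 1.3 m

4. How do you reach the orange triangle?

turn right 124°, forward 1.5 m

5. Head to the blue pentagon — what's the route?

turn left 151°, forward 1.6 m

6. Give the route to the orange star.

turn left 35°, forward 2.8 m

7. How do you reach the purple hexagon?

turn left 21°, forward 3.9 m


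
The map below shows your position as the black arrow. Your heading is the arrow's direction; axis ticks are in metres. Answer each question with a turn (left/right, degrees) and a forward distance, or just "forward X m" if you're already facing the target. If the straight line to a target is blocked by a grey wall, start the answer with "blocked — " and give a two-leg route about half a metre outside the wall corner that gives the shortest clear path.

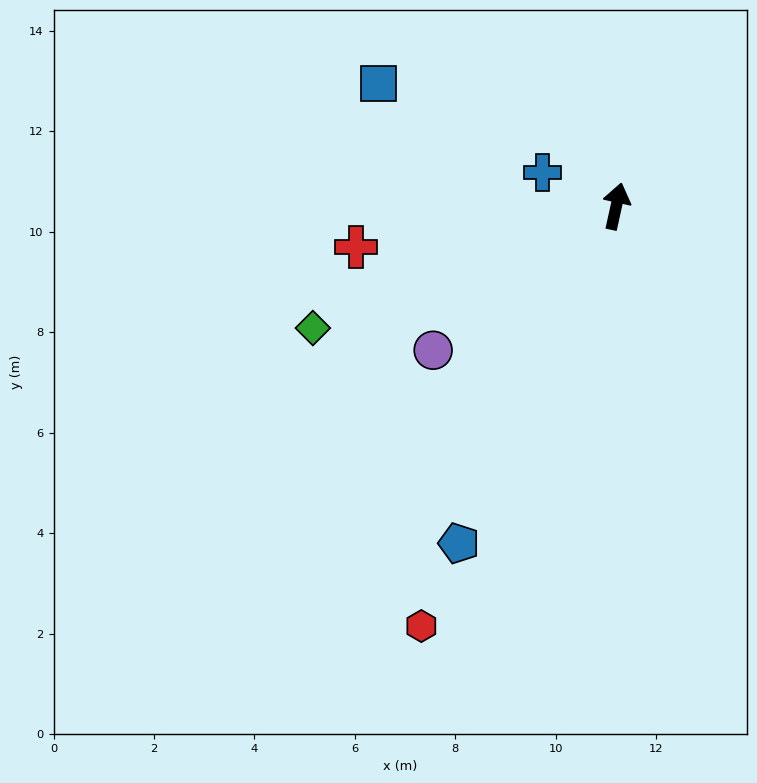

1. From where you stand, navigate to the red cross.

turn left 111°, forward 5.2 m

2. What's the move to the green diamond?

turn left 124°, forward 6.5 m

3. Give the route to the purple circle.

turn left 141°, forward 4.6 m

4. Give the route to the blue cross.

turn left 78°, forward 1.6 m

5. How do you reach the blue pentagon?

turn left 167°, forward 7.4 m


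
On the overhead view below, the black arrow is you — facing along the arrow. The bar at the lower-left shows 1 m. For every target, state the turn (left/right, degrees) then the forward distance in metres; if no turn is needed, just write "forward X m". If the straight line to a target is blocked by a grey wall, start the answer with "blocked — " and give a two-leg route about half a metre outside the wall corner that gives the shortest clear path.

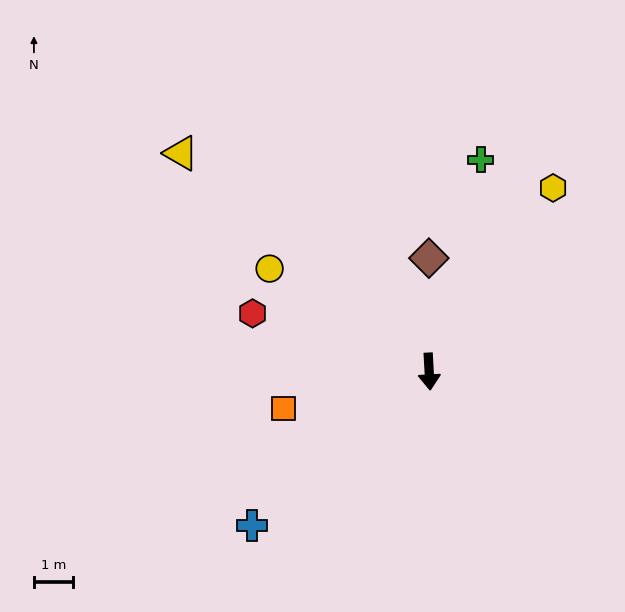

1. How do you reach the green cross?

turn left 163°, forward 5.6 m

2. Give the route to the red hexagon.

turn right 111°, forward 4.8 m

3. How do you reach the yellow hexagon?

turn left 143°, forward 5.7 m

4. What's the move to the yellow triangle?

turn right 134°, forward 8.5 m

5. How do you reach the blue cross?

turn right 52°, forward 6.0 m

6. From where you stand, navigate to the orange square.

turn right 79°, forward 3.9 m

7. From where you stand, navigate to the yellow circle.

turn right 126°, forward 4.9 m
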